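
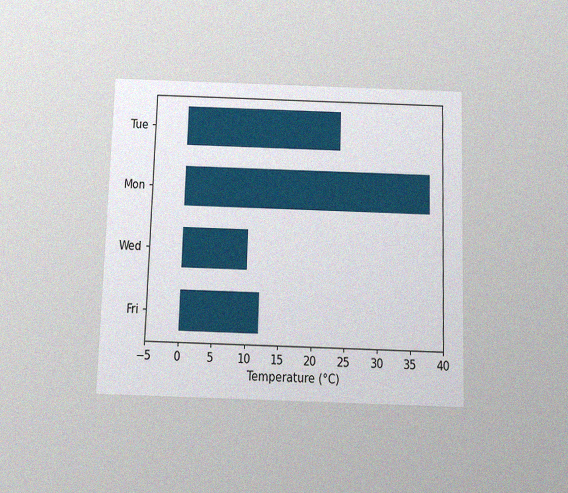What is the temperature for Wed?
10°C

The chart is viewed slightly from below, with some photo noise. Reading along the chart's x-axis, the Wed bar reaches 10°C.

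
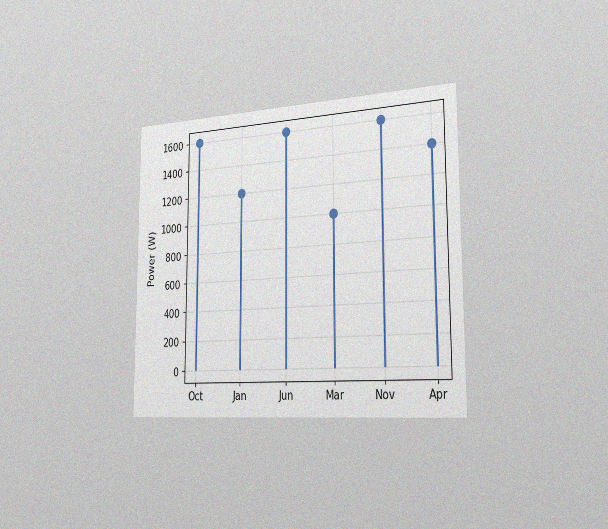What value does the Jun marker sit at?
The chart is viewed slightly from the right, with some photo noise. The Jun marker sits at 1600W.

1600W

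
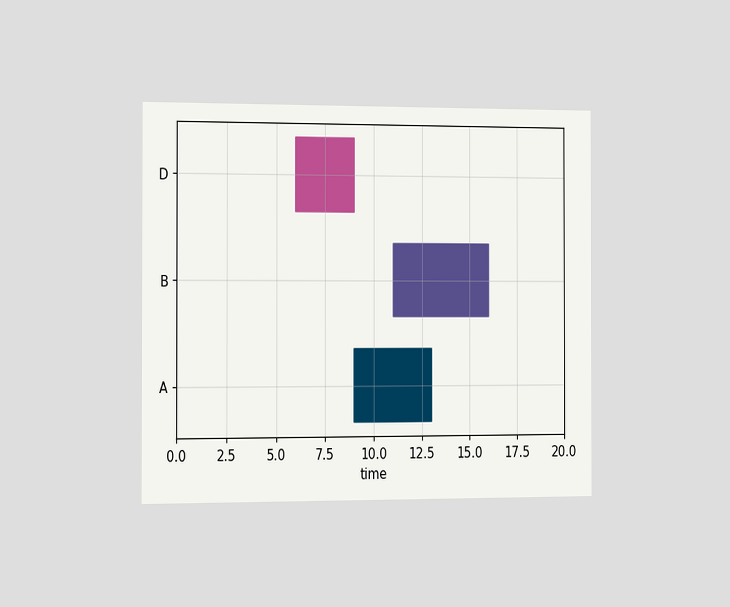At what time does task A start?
9

The chart is viewed slightly from the left. The A bar begins at t=9.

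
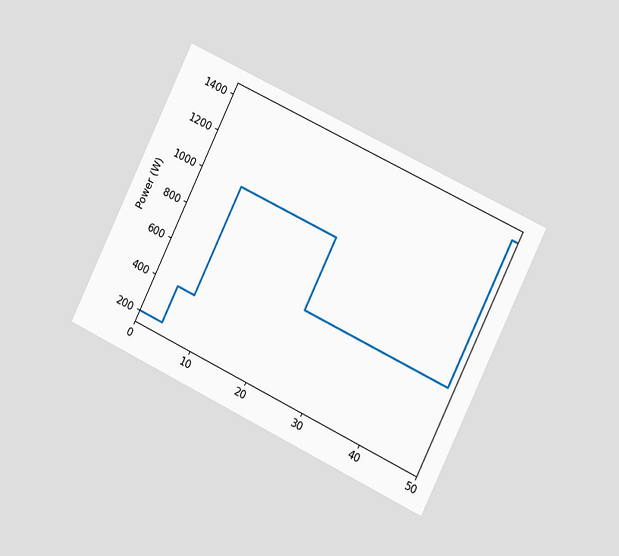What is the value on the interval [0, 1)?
200W

The chart is tilted about 26° clockwise and viewed slightly from the right. On [0, 1) the step sits at 200W.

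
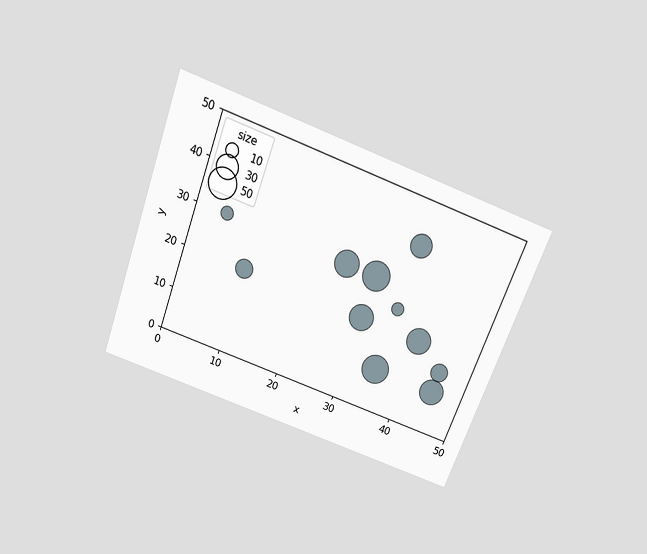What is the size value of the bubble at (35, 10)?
The chart is tilted about 20° clockwise and viewed slightly from above. Matching the bubble at (35, 10) against the size legend gives 50.

50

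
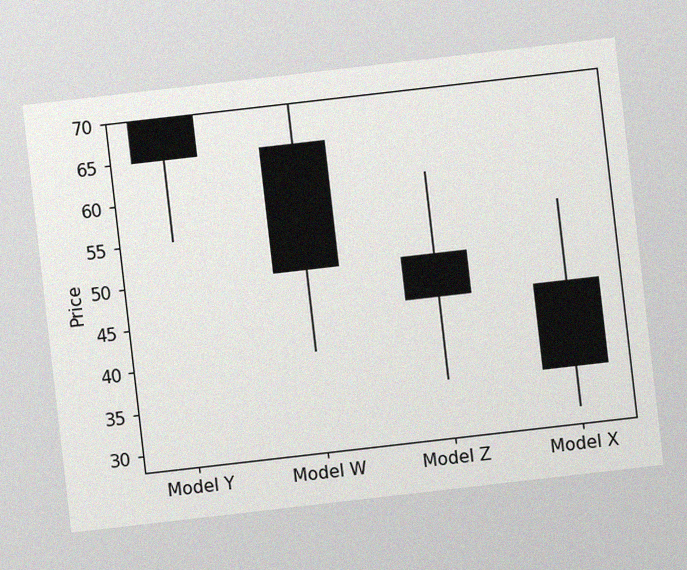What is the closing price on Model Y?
65

The chart is tilted about 7° counter-clockwise, with some photo noise. The Model Y candle closes at 65.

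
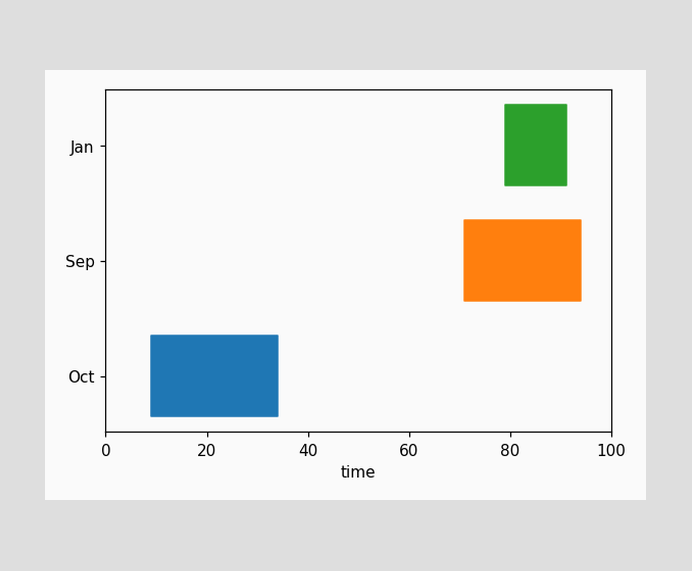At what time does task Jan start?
79

The Jan bar begins at t=79.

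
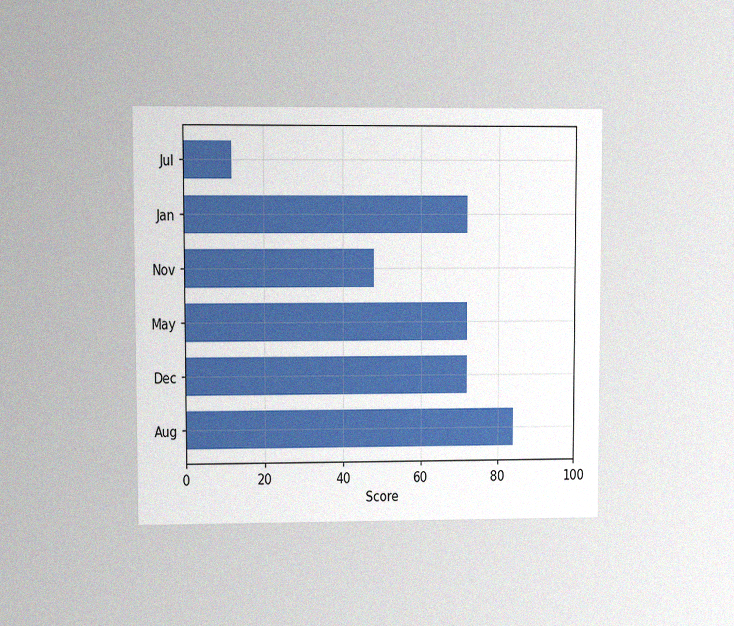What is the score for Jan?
72

The chart is viewed at a slight angle, with some photo noise. Reading along the chart's x-axis, the Jan bar reaches 72.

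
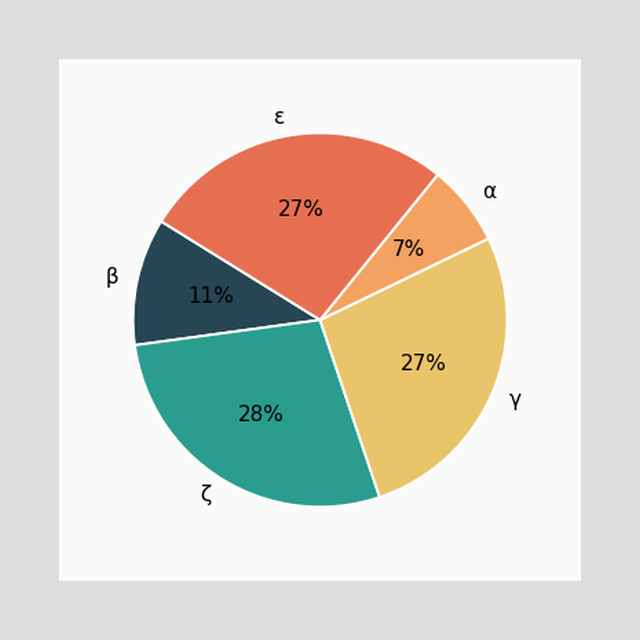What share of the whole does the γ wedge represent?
The γ slice takes up 27% of the pie.

27%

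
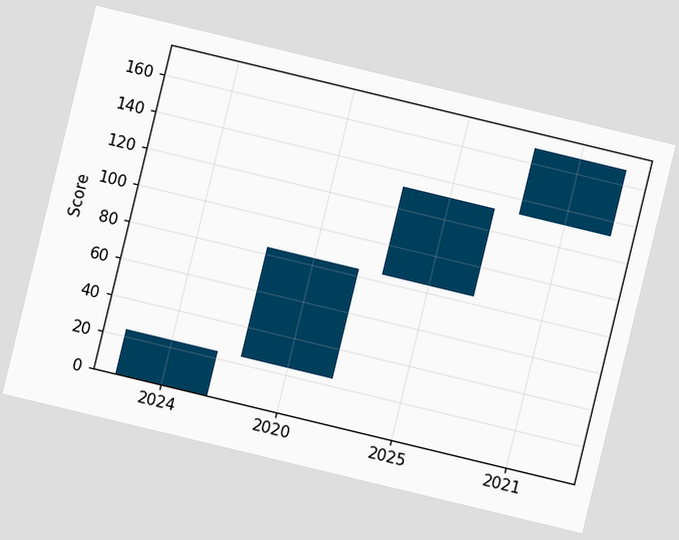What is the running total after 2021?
168

The chart is tilted about 14° clockwise. After 2021 the running total reaches 168.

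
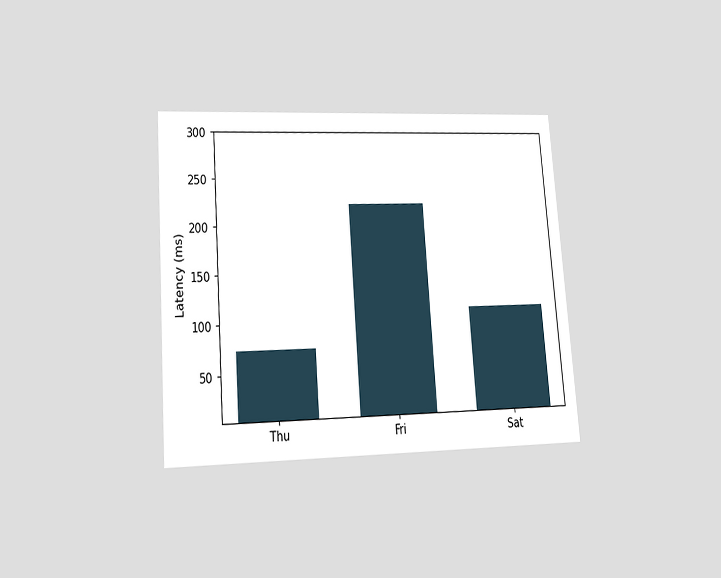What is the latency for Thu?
The chart is tilted about 4° counter-clockwise and viewed at a slight angle. Reading along the chart's y-axis, the Thu bar reaches 74ms.

74ms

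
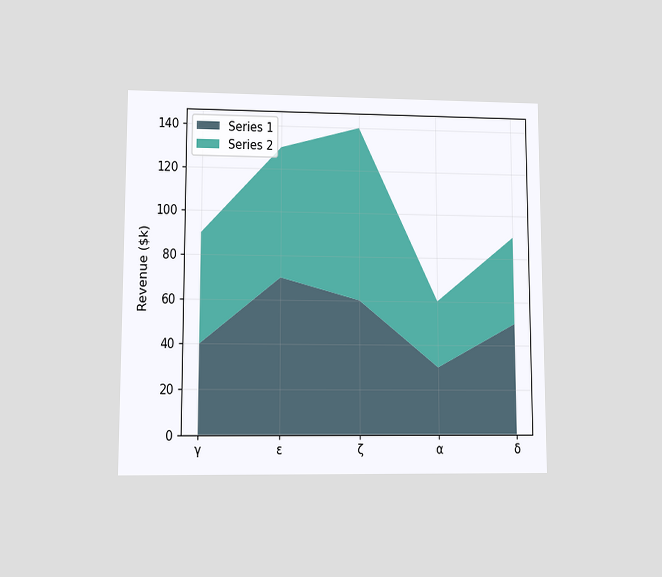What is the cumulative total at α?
$60k

The chart is viewed at a slight angle. The stacked total at α reaches $60k.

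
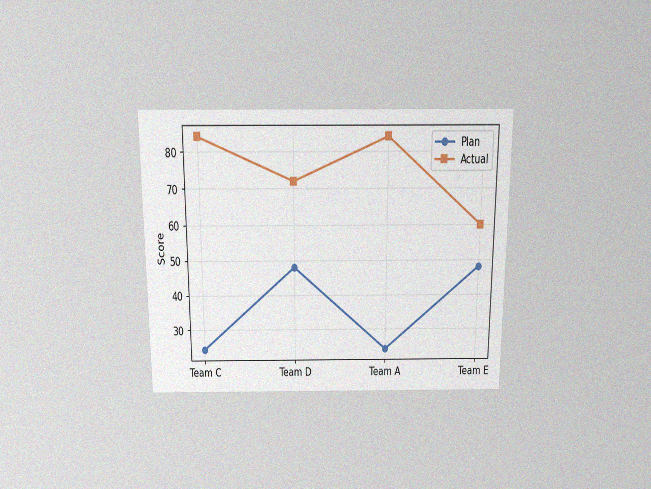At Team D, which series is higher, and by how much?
The chart is viewed slightly from above, with some photo noise. At Team D, Actual sits above the other line by 24.

Actual, by 24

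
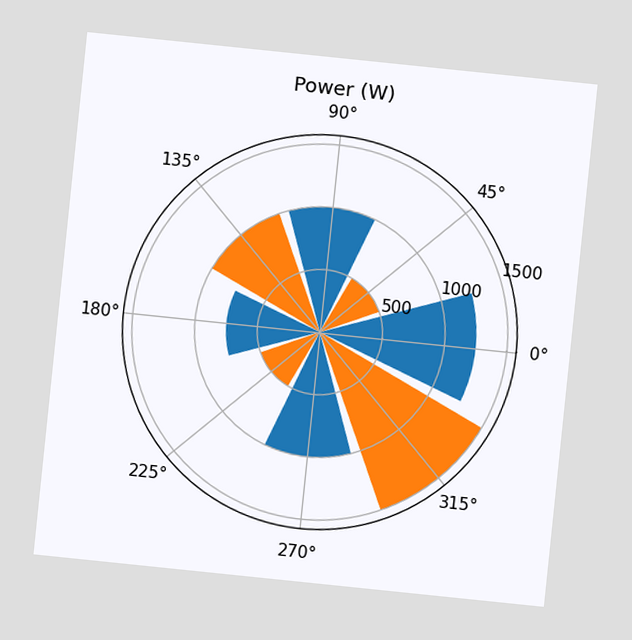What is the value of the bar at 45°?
500W

The chart is tilted about 6° clockwise. The bar at 45° reaches 500W on the radial axis.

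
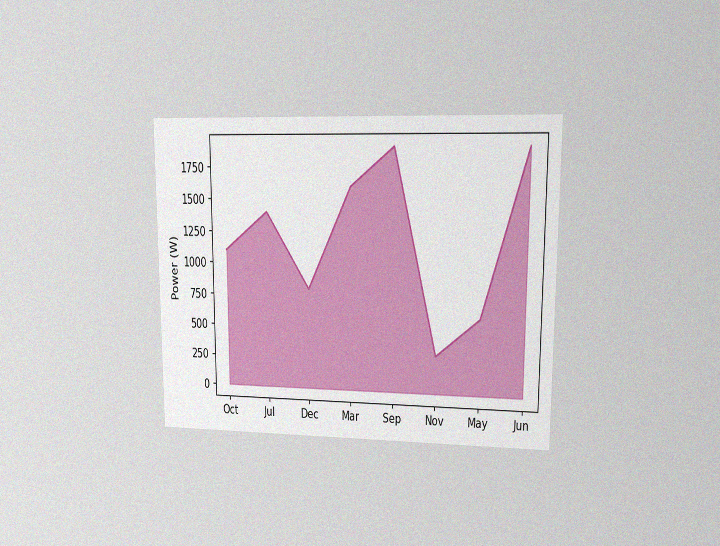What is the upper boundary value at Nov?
The chart is viewed at a slight angle, with some photo noise. At Nov the upper boundary is at 300W.

300W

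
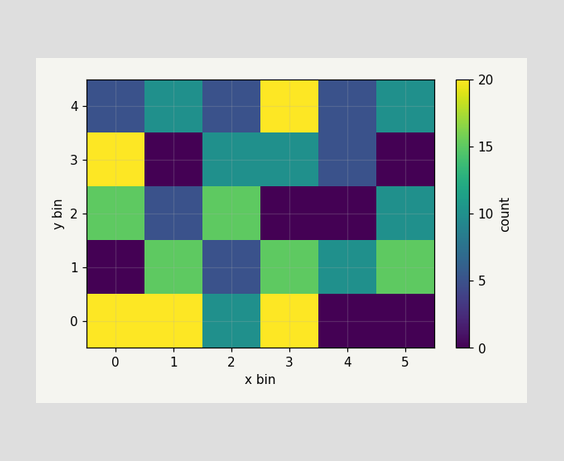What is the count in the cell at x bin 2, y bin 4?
5

Matching the cell (2, 4) against the colorbar gives 5.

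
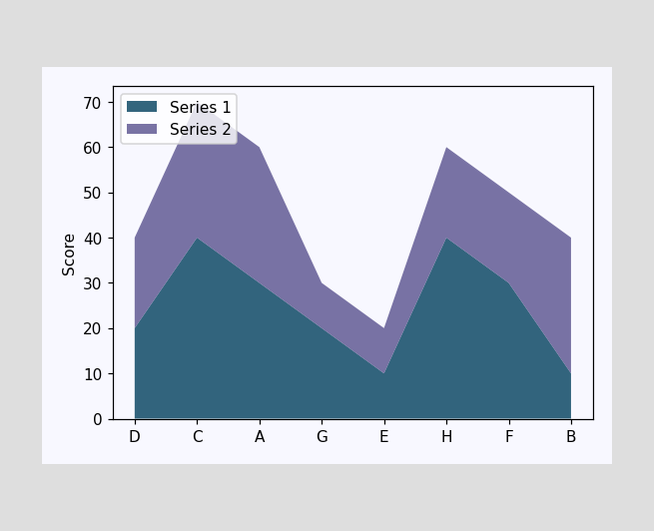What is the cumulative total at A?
The stacked total at A reaches 60.

60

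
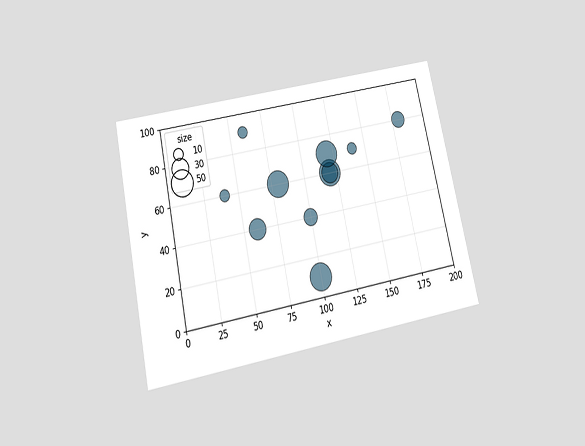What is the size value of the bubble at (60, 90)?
10

The chart is tilted about 12° counter-clockwise and viewed slightly from below. Matching the bubble at (60, 90) against the size legend gives 10.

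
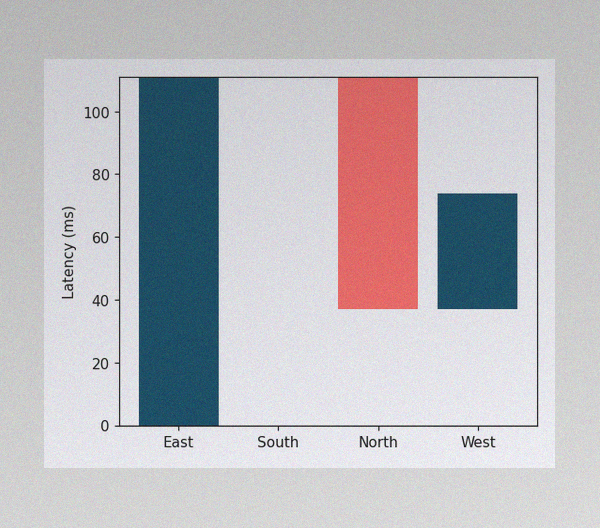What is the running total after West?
74ms

The image has some photo noise and uneven lighting. After West the running total reaches 74ms.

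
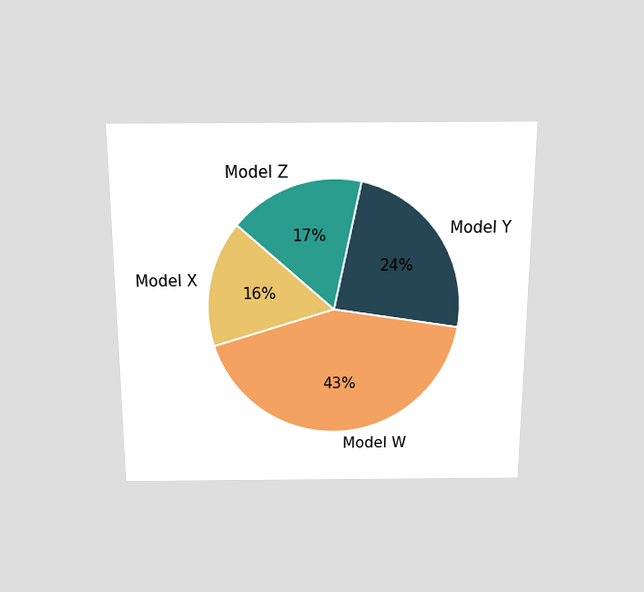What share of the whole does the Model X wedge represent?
16%

The chart is viewed slightly from above. The Model X slice takes up 16% of the pie.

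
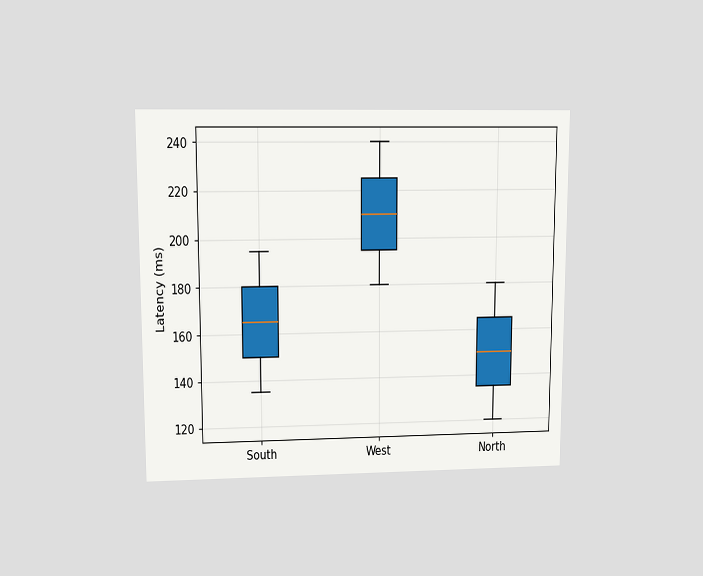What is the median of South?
165ms

The chart is viewed at a slight angle. The median line in the South box sits at 165ms.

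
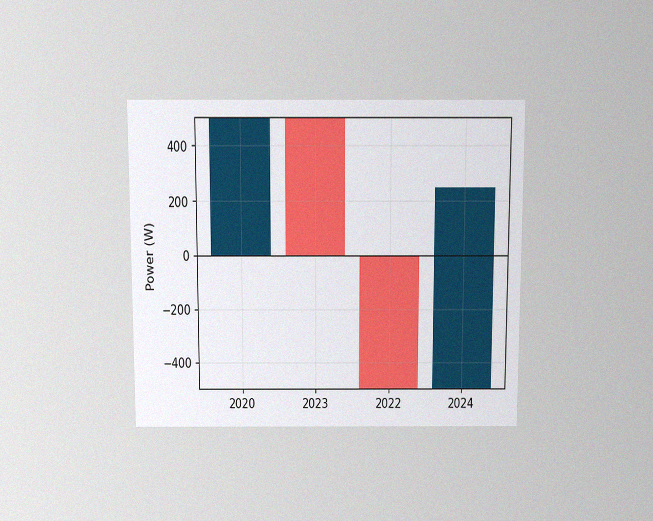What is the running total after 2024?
The chart is viewed slightly from above, with some photo noise. After 2024 the running total reaches 250W.

250W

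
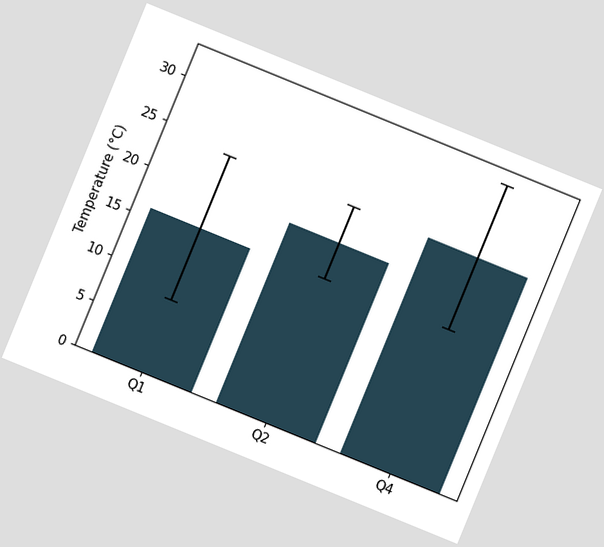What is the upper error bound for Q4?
The chart is tilted about 22° clockwise. The Q4 bar's upper whisker reaches 32°C.

32°C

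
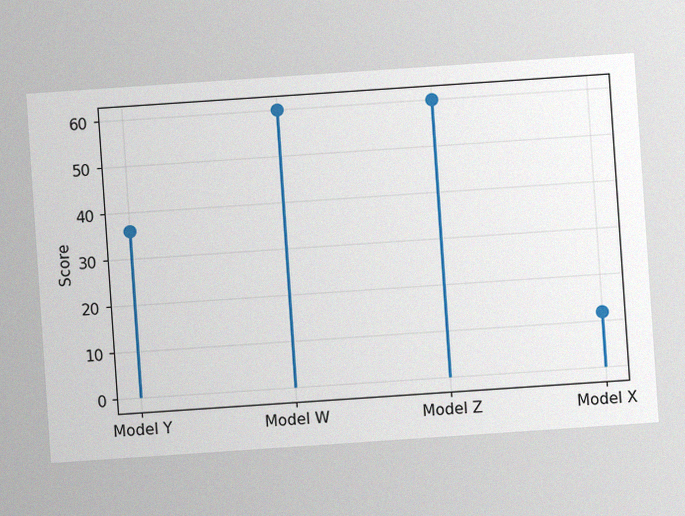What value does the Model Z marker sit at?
The chart is tilted about 4° counter-clockwise, with some photo noise. The Model Z marker sits at 60.

60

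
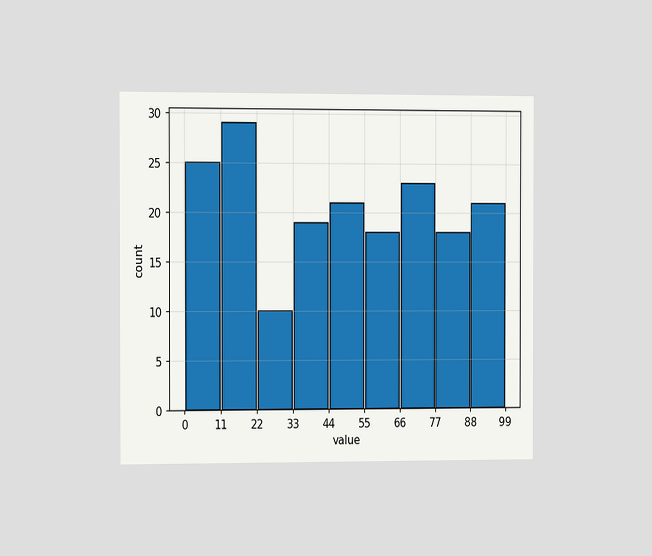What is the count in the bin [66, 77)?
The chart is viewed slightly from the left. The [66, 77) bin has height 23.

23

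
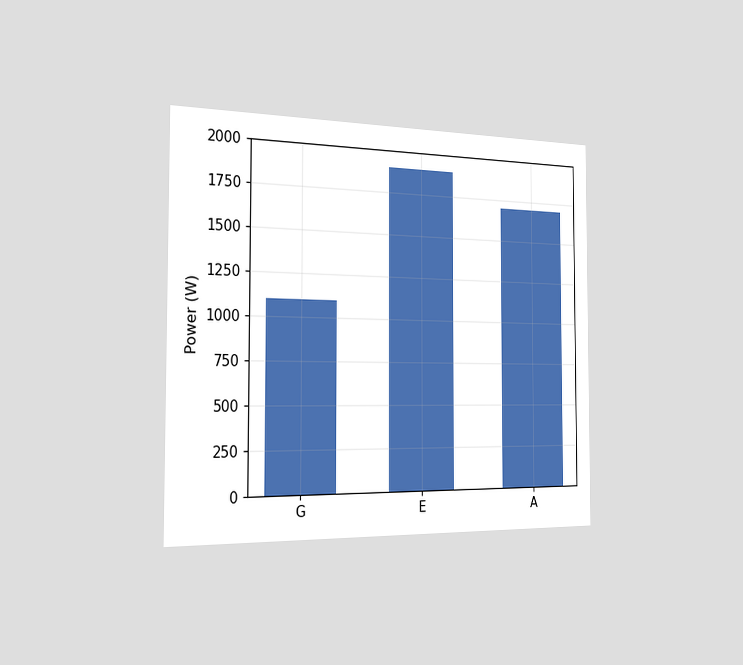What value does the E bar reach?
1900W

The chart is viewed slightly from the left. Reading along the chart's y-axis, the E bar reaches 1900W.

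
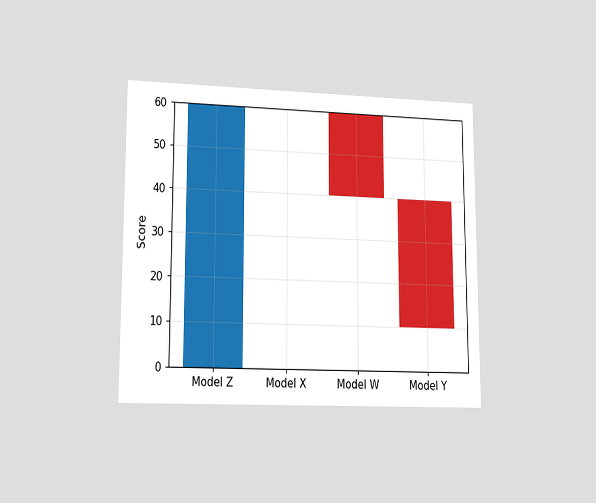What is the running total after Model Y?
10

The chart is viewed at a slight angle. After Model Y the running total reaches 10.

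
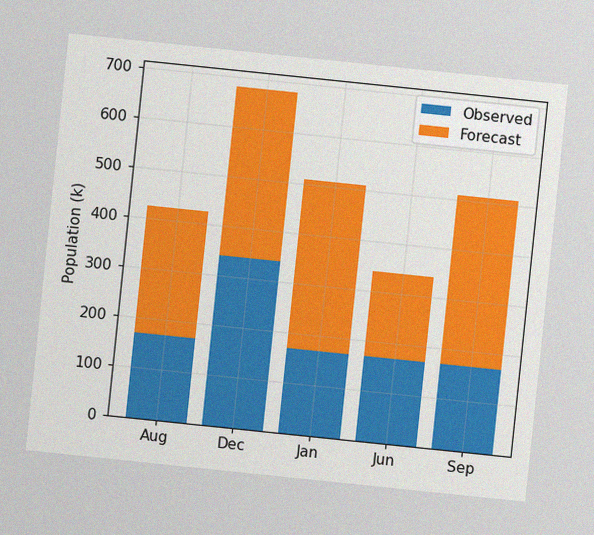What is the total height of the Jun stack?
340k

The chart is tilted about 6° clockwise, with some photo noise. The Jun stack's top reaches 340k on the y-axis.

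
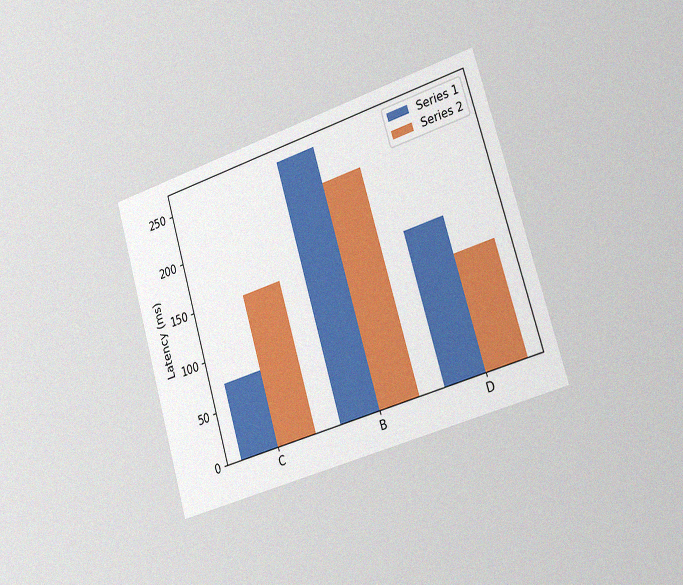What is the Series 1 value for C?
74ms

The chart is tilted about 17° counter-clockwise and viewed slightly from the right, with some photo noise. The Series 1 bar at C reaches 74ms on the y-axis.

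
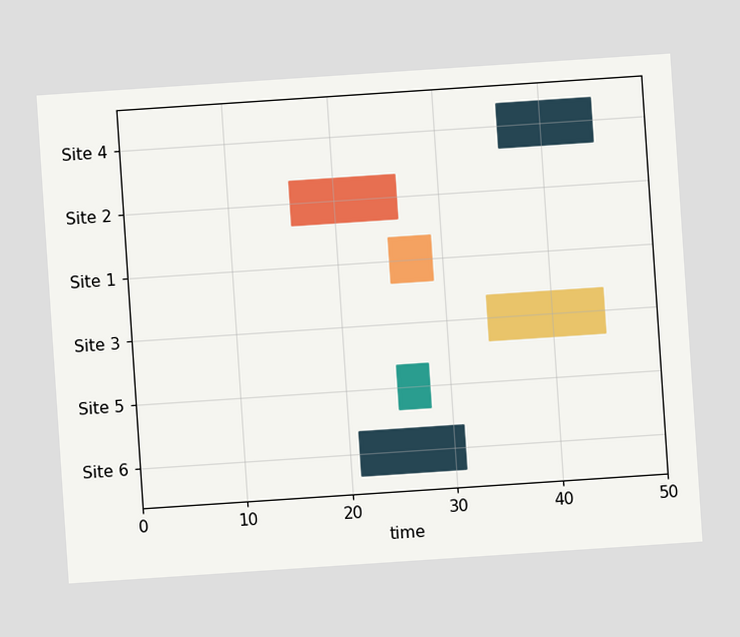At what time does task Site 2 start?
The chart is tilted about 4° counter-clockwise. The Site 2 bar begins at t=16.

16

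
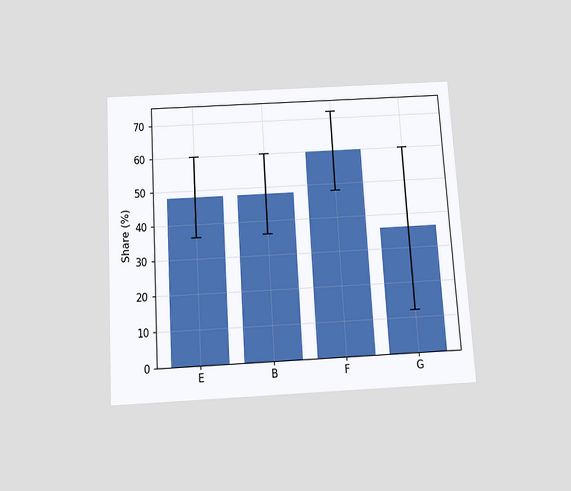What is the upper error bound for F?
72%

The chart is tilted about 4° counter-clockwise and viewed slightly from below. The F bar's upper whisker reaches 72%.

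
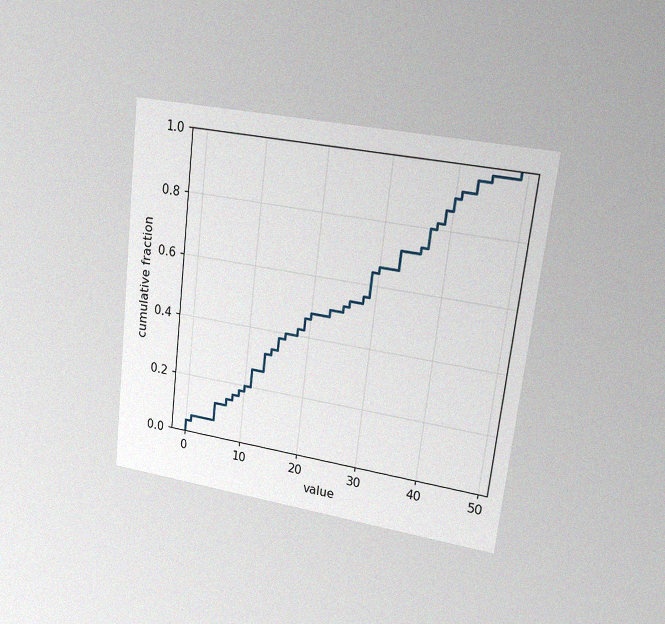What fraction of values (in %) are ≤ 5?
12%

The chart is tilted about 7° clockwise and viewed at a slight angle, with some photo noise. At x=5 the ECDF step is at 12%.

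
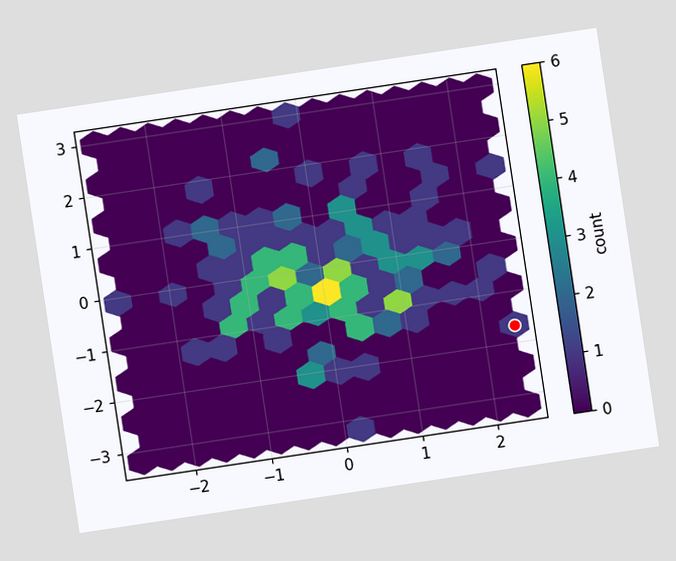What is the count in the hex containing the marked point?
The chart is tilted about 9° counter-clockwise. The marked hex reads 1 on the colorbar.

1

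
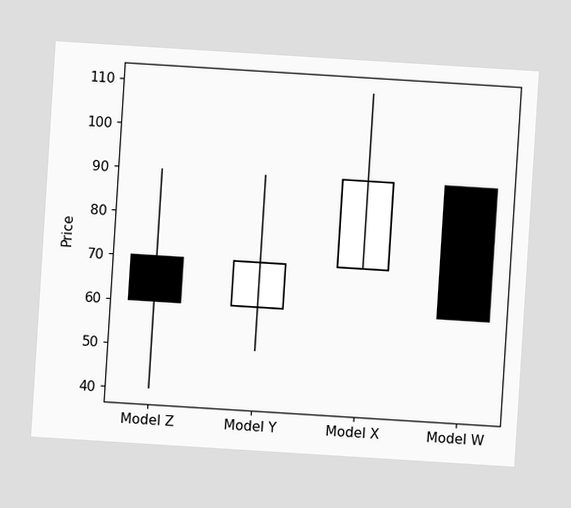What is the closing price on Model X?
90

The chart is tilted about 4° clockwise. The Model X candle closes at 90.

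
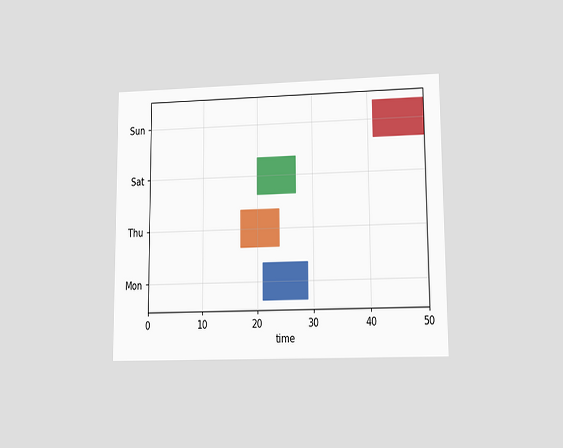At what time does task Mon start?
The chart is viewed at a slight angle. The Mon bar begins at t=21.

21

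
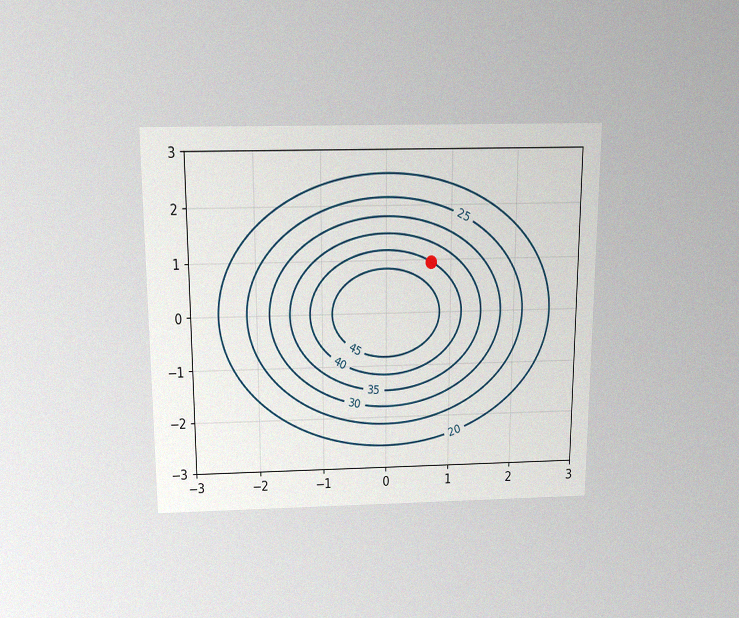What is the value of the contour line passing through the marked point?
40

The chart is viewed slightly from above, with some photo noise. The marked point sits on the contour labelled 40.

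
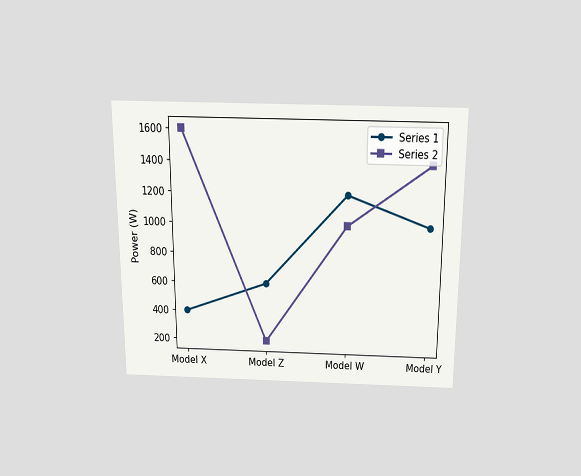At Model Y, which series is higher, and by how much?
The chart is viewed slightly from above. At Model Y, Series 2 sits above the other line by 400W.

Series 2, by 400W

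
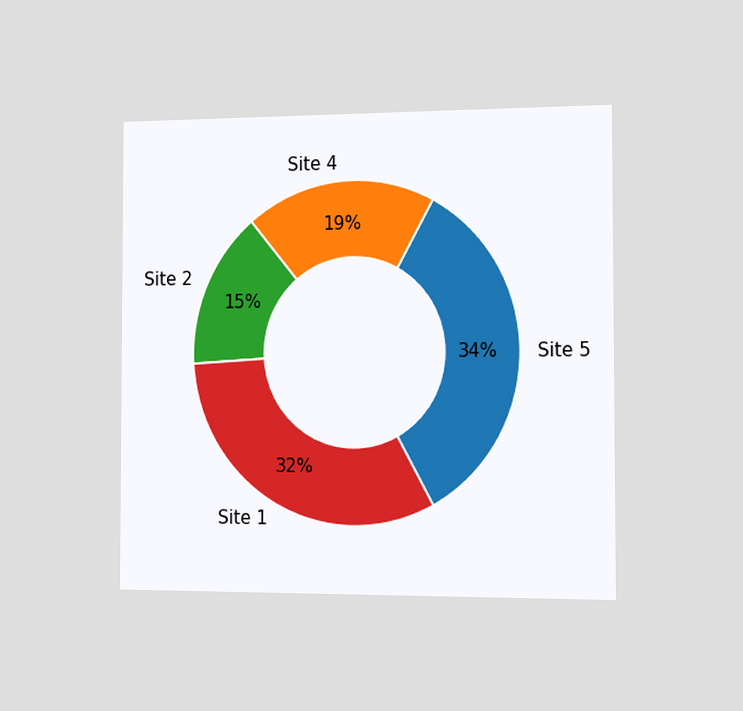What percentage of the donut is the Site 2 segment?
The chart is viewed slightly from the right. The Site 2 segment takes up 15% of the ring.

15%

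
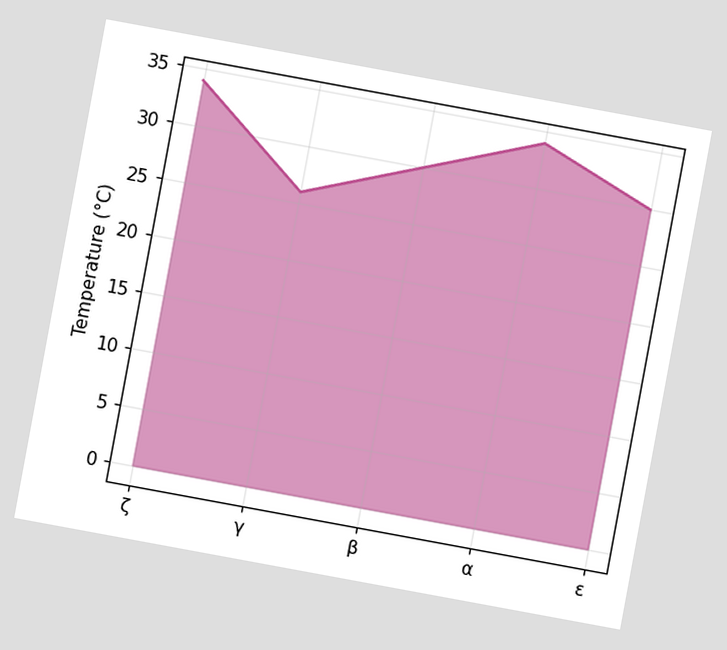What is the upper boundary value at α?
34°C

The chart is tilted about 10° clockwise. At α the upper boundary is at 34°C.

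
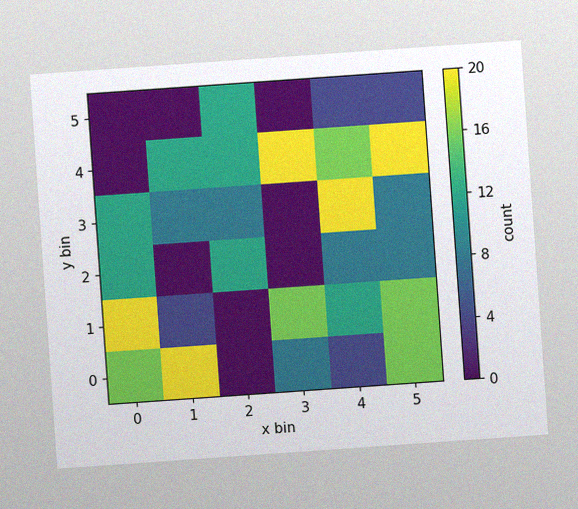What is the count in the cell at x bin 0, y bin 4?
The chart is tilted about 4° counter-clockwise, with some photo noise. Matching the cell (0, 4) against the colorbar gives 0.

0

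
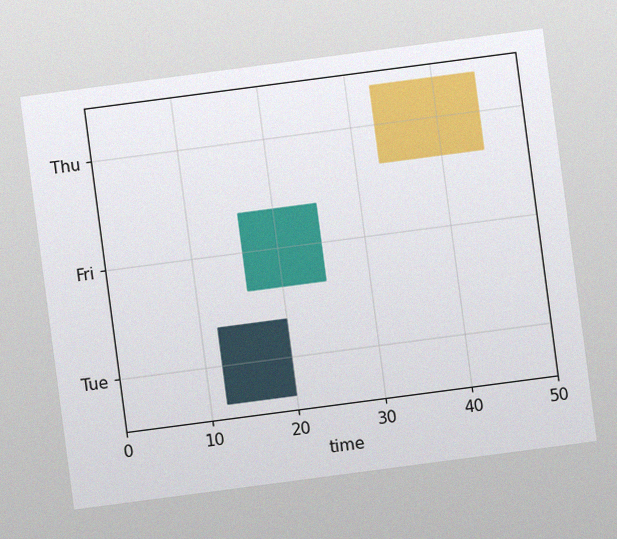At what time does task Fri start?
The chart is tilted about 7° counter-clockwise, with some photo noise. The Fri bar begins at t=16.

16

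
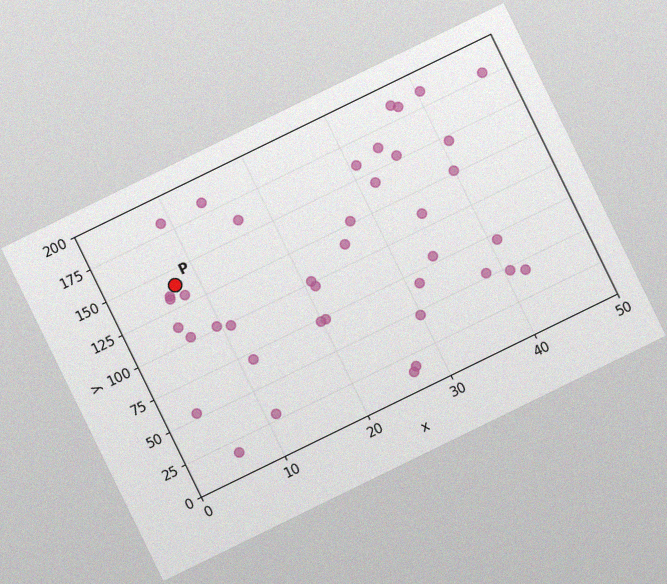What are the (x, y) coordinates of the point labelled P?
The chart is tilted about 26° counter-clockwise, with some photo noise. Following the gridlines from P to each axis, P sits at (7.5, 140).

(7.5, 140)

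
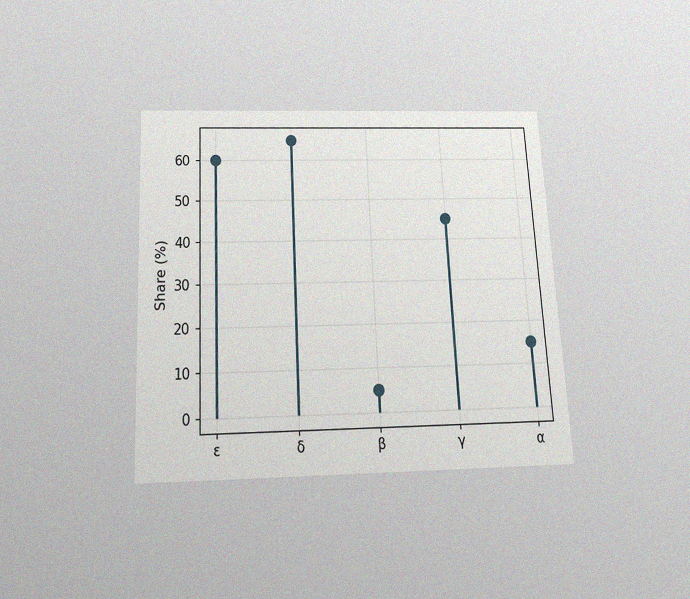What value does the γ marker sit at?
45%

The chart is tilted about 3° counter-clockwise and viewed slightly from below, with some photo noise. The γ marker sits at 45%.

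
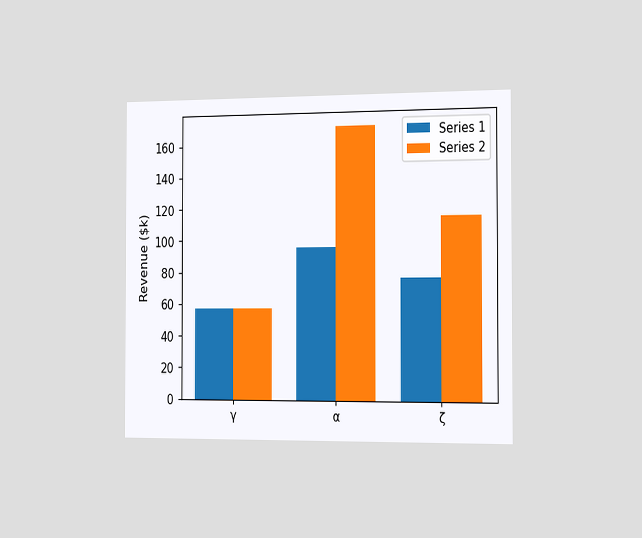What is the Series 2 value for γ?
The chart is viewed slightly from the right. The Series 2 bar at γ reaches $57k on the y-axis.

$57k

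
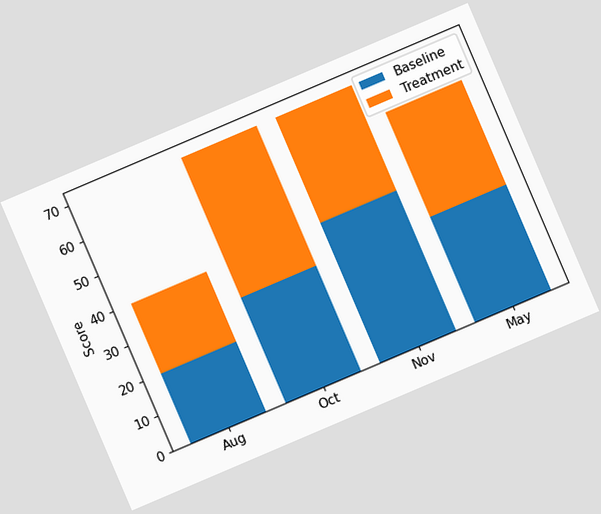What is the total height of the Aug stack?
The chart is tilted about 23° counter-clockwise. The Aug stack's top reaches 40 on the y-axis.

40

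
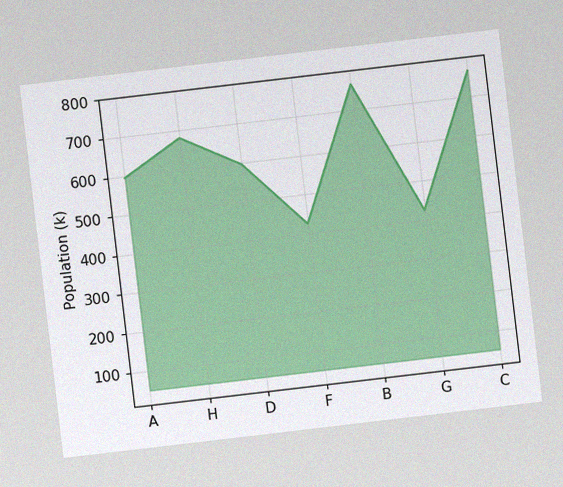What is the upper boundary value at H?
680k

The chart is tilted about 7° counter-clockwise, with some photo noise. At H the upper boundary is at 680k.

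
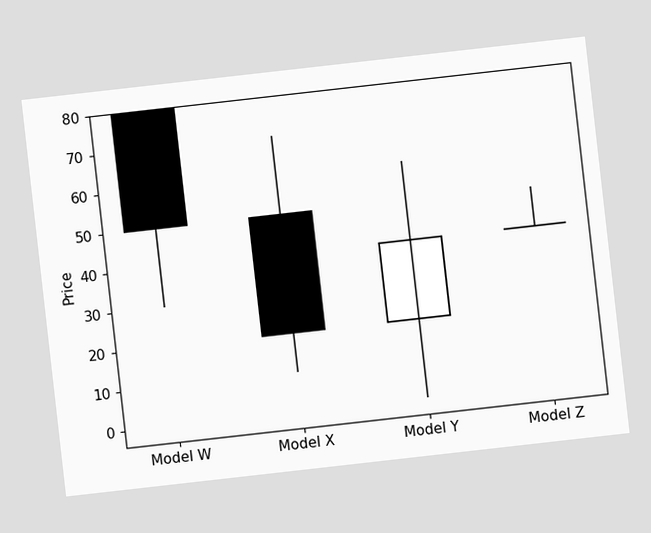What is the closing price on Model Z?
The chart is tilted about 6° counter-clockwise. The Model Z candle closes at 40.

40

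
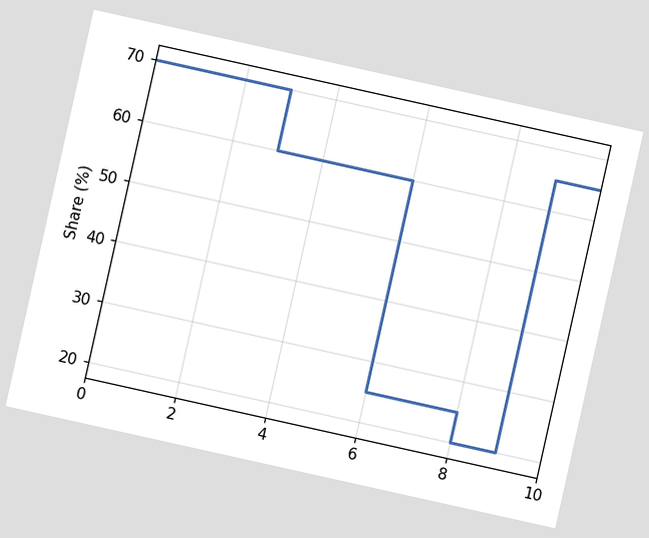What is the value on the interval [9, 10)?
The chart is tilted about 13° clockwise. On [9, 10) the step sits at 65%.

65%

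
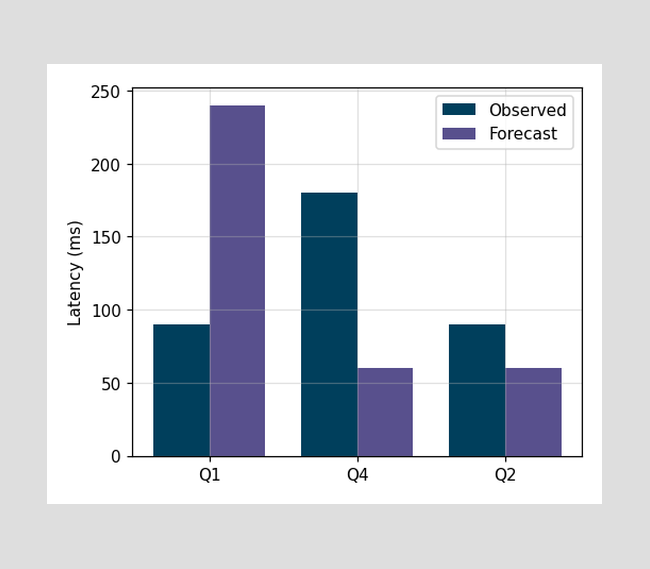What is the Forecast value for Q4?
60ms

The Forecast bar at Q4 reaches 60ms on the y-axis.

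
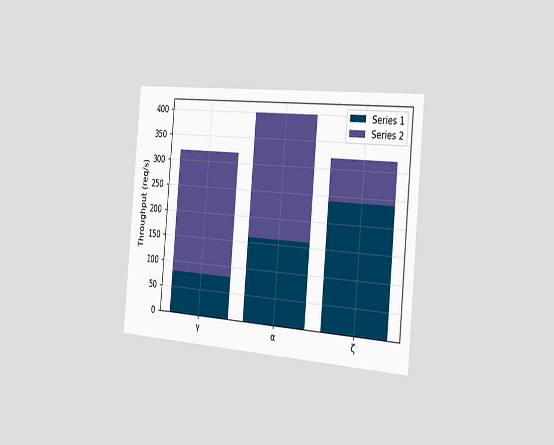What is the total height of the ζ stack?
The chart is tilted about 5° clockwise and viewed slightly from the right. The ζ stack's top reaches 320req/s on the y-axis.

320req/s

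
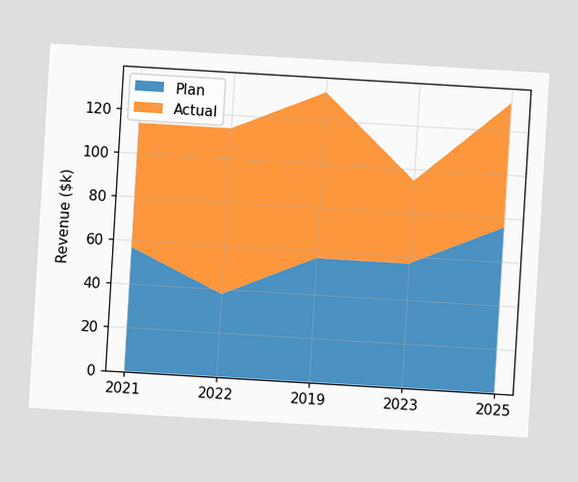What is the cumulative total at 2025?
The chart is tilted about 3° clockwise. The stacked total at 2025 reaches $133k.

$133k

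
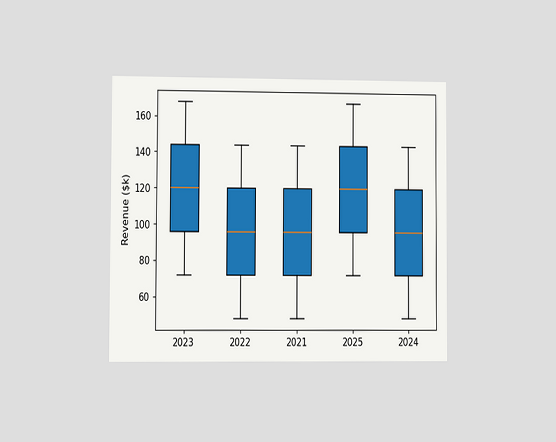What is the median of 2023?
$120k

The chart is viewed at a slight angle. The median line in the 2023 box sits at $120k.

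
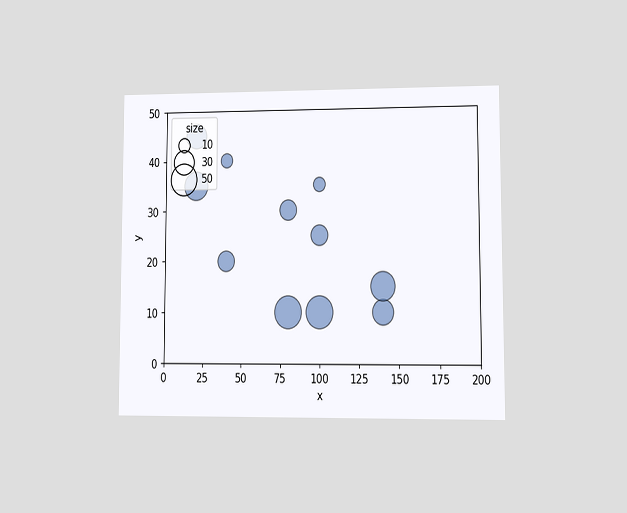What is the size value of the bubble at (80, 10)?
50

The chart is viewed at a slight angle. Matching the bubble at (80, 10) against the size legend gives 50.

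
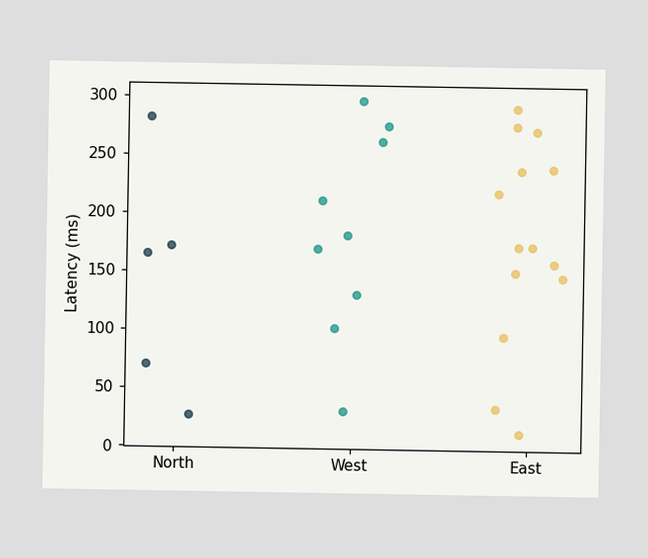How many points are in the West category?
Counting the markers in the West column gives 9.

9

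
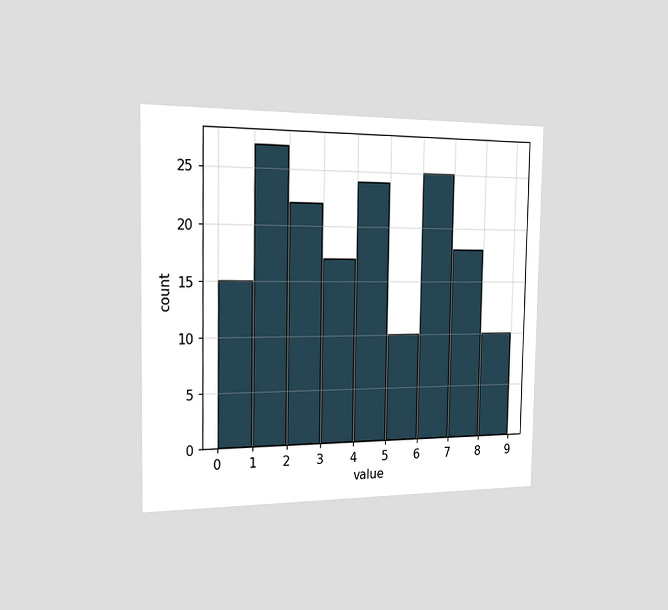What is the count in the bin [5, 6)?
10

The chart is viewed slightly from the left. The [5, 6) bin has height 10.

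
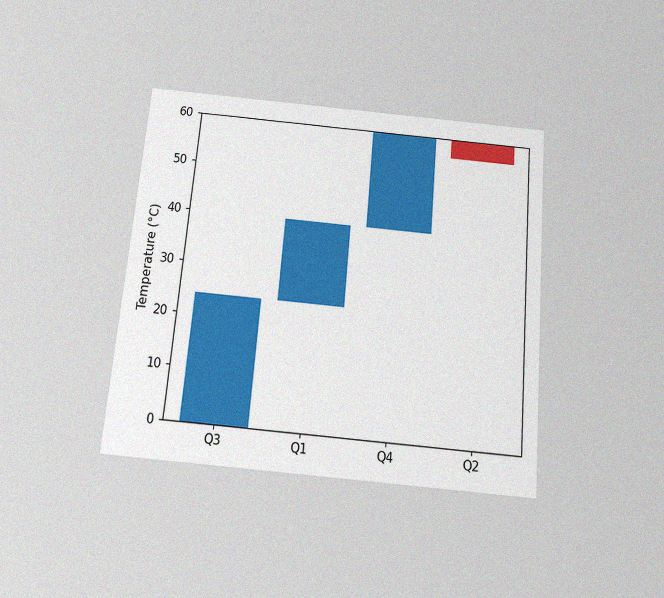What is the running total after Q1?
40°C

The chart is tilted about 5° clockwise and viewed slightly from below, with some photo noise. After Q1 the running total reaches 40°C.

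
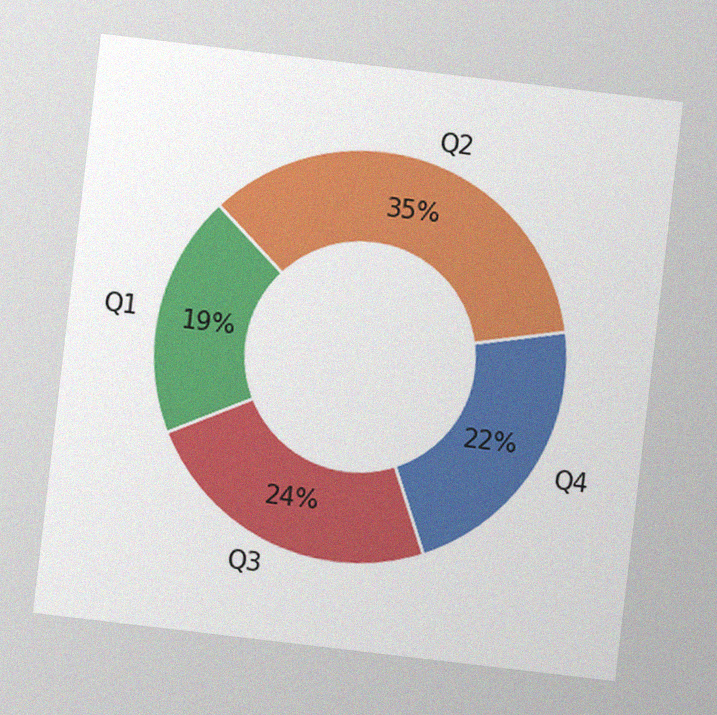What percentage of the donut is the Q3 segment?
The chart is tilted about 7° clockwise, with some photo noise. The Q3 segment takes up 24% of the ring.

24%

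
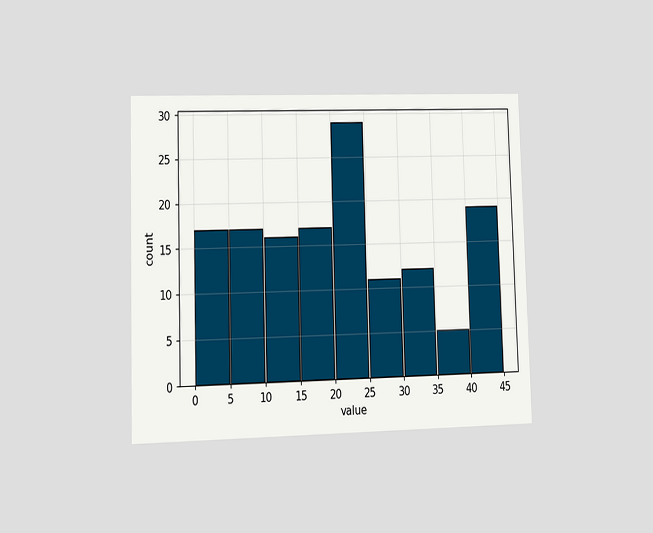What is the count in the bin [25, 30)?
11

The chart is viewed at a slight angle. The [25, 30) bin has height 11.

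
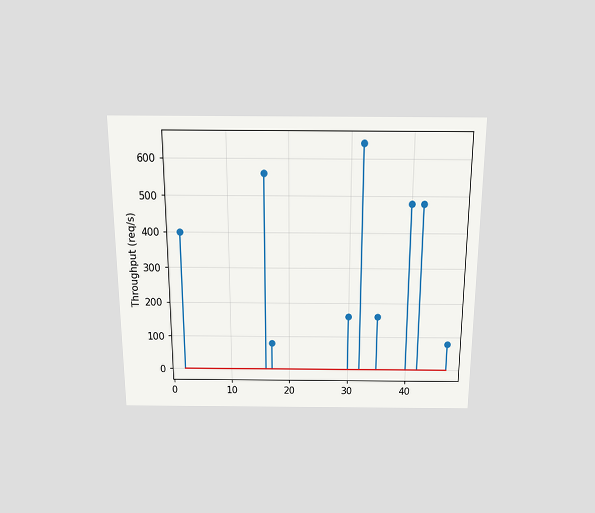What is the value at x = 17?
The chart is viewed slightly from above. The stem at x=17 reaches 80req/s.

80req/s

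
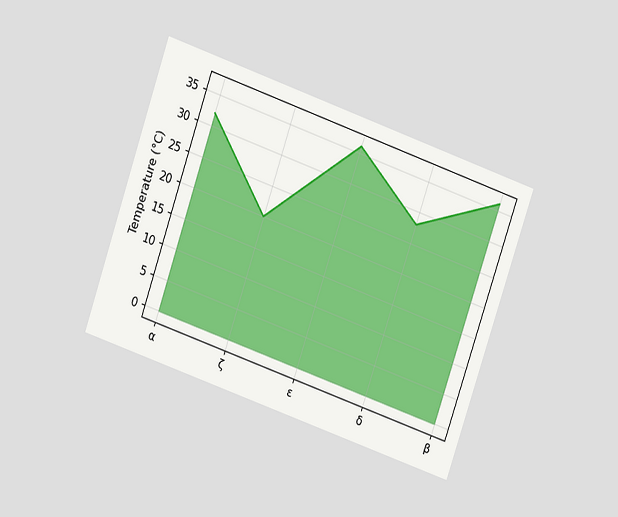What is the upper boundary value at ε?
36°C

The chart is tilted about 19° clockwise and viewed at a slight angle. At ε the upper boundary is at 36°C.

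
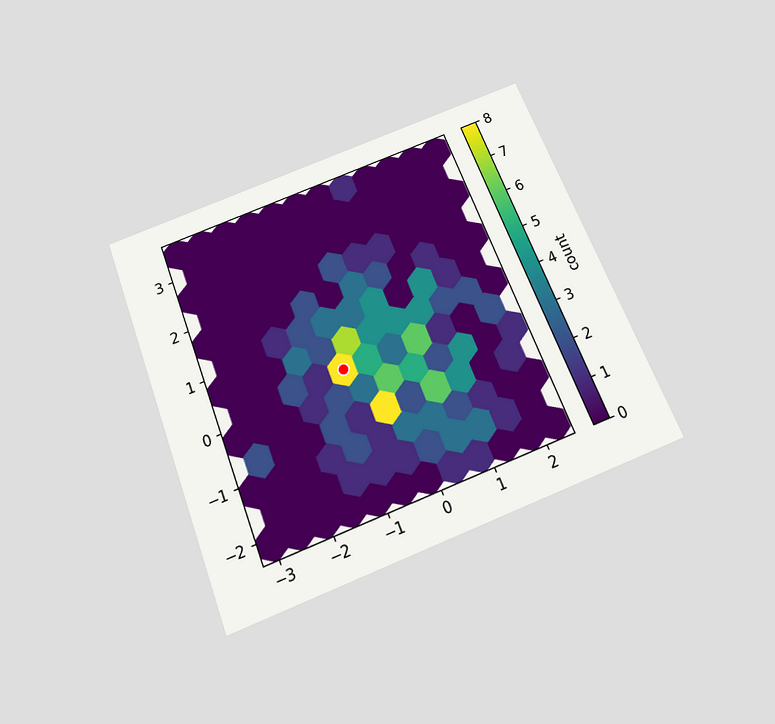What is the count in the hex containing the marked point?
8

The chart is tilted about 21° counter-clockwise and viewed slightly from below. The marked hex reads 8 on the colorbar.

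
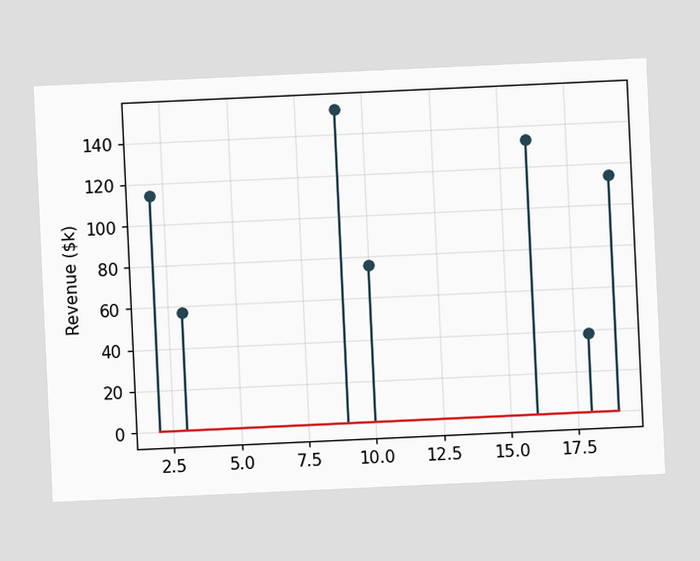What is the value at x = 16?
The chart is tilted about 3° counter-clockwise. The stem at x=16 reaches $133k.

$133k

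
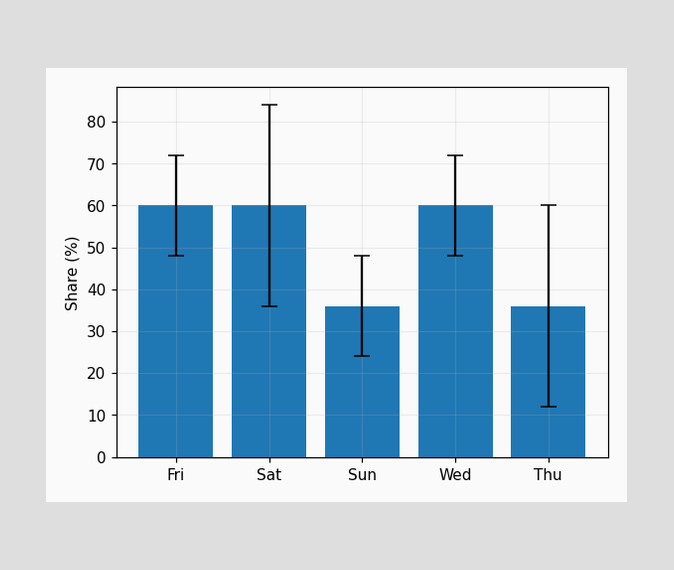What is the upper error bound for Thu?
The Thu bar's upper whisker reaches 60%.

60%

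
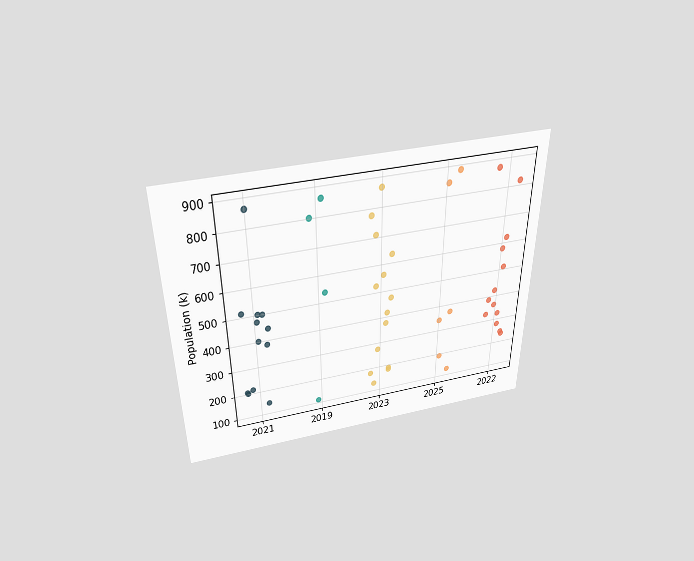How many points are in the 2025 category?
6

The chart is viewed slightly from above. Counting the markers in the 2025 column gives 6.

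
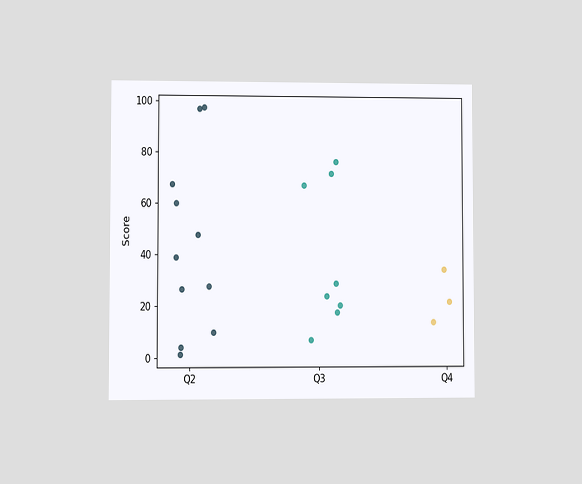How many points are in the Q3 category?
8

The chart is viewed at a slight angle. Counting the markers in the Q3 column gives 8.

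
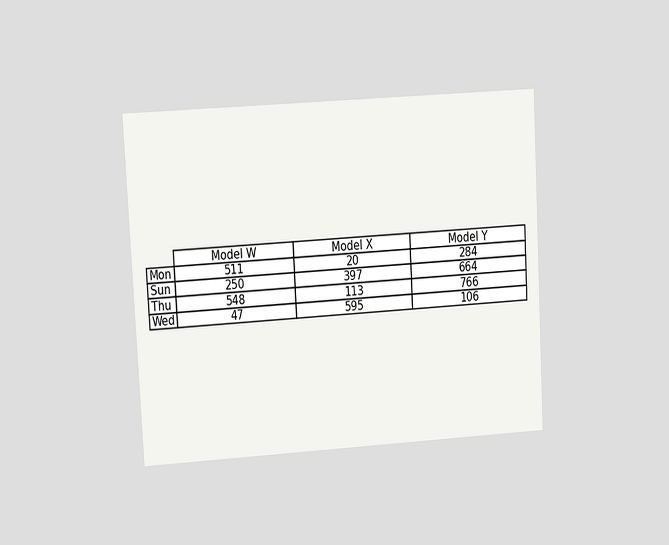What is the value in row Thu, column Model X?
The chart is tilted about 3° counter-clockwise and viewed at a slight angle. The (Thu, Model X) cell reads 113.

113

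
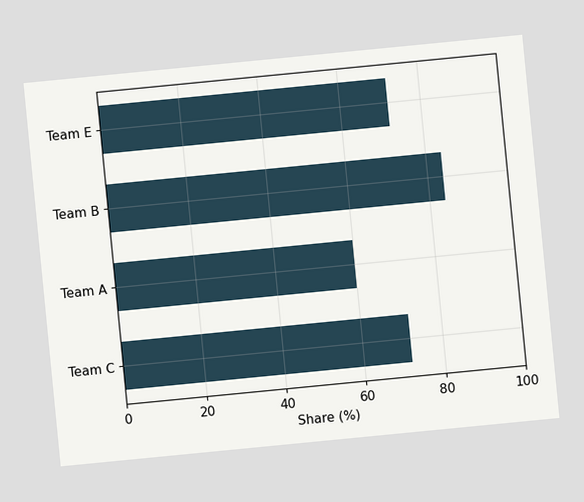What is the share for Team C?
72%

The chart is tilted about 6° counter-clockwise. Reading along the chart's x-axis, the Team C bar reaches 72%.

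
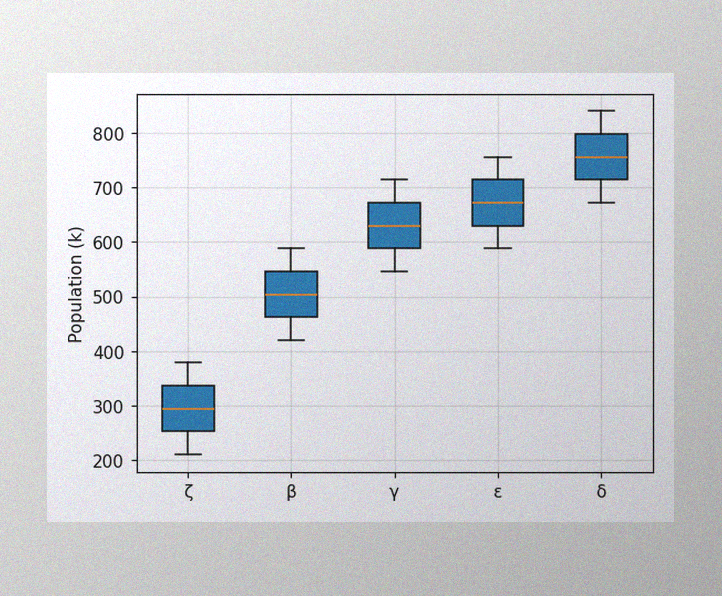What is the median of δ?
The image has some photo noise and uneven lighting. The median line in the δ box sits at 756k.

756k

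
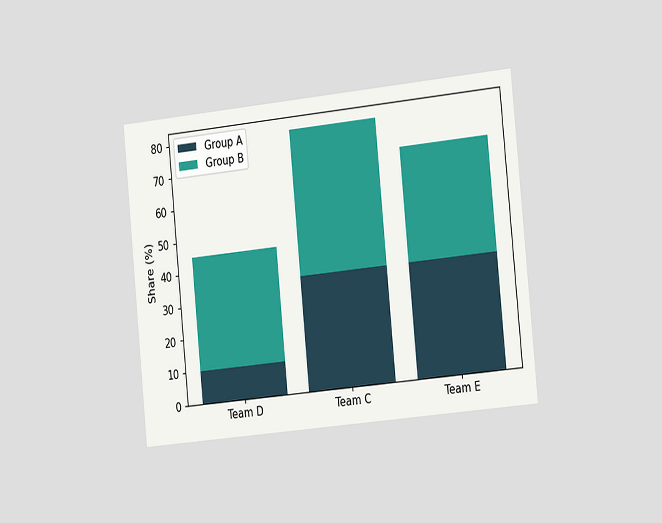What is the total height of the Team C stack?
The chart is tilted about 6° counter-clockwise and viewed slightly from the right. The Team C stack's top reaches 80% on the y-axis.

80%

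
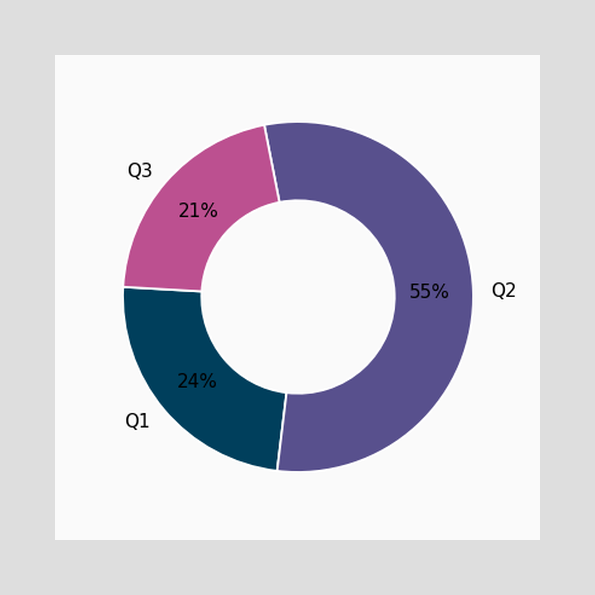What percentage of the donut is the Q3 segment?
21%

The Q3 segment takes up 21% of the ring.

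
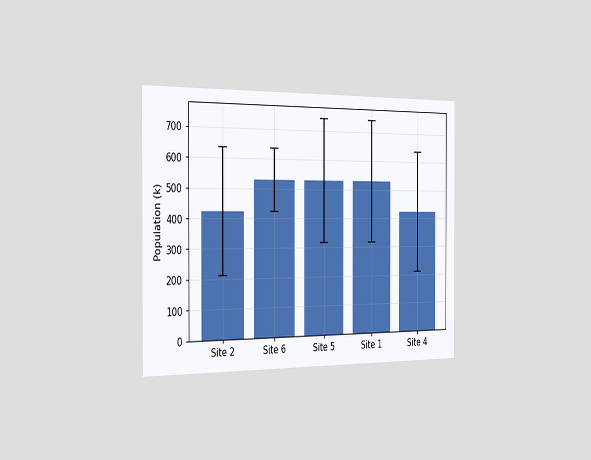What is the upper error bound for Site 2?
636k

The chart is viewed slightly from the left. The Site 2 bar's upper whisker reaches 636k.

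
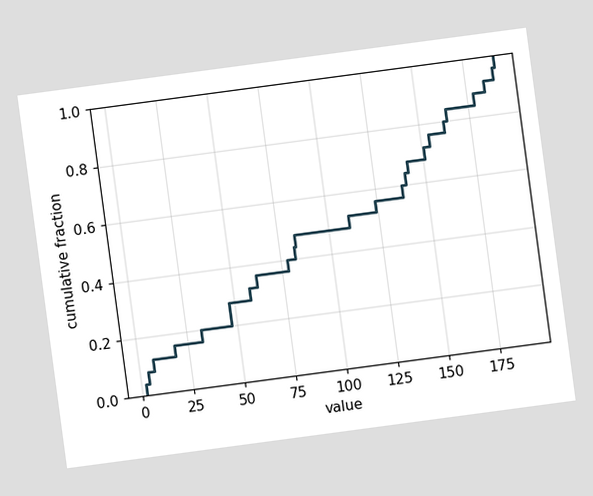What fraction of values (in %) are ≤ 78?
The chart is tilted about 8° counter-clockwise. At x=78 the ECDF step is at 40%.

40%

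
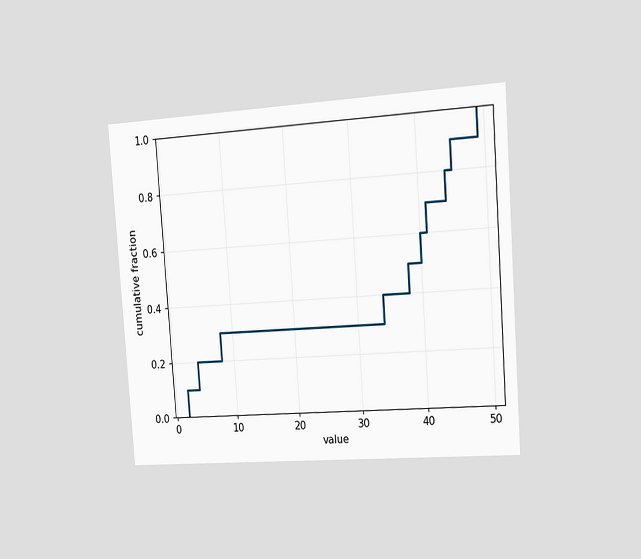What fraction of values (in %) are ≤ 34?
The chart is tilted about 4° counter-clockwise and viewed slightly from the right. At x=34 the ECDF step is at 40%.

40%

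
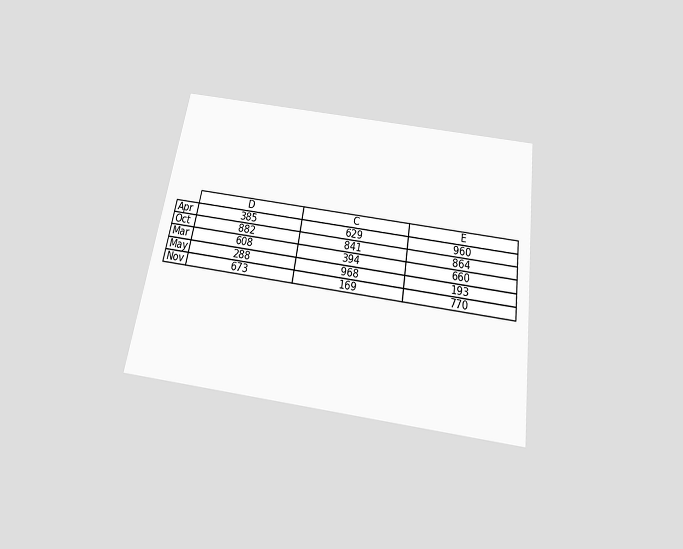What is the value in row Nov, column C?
169

The chart is tilted about 9° clockwise and viewed slightly from below. The (Nov, C) cell reads 169.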